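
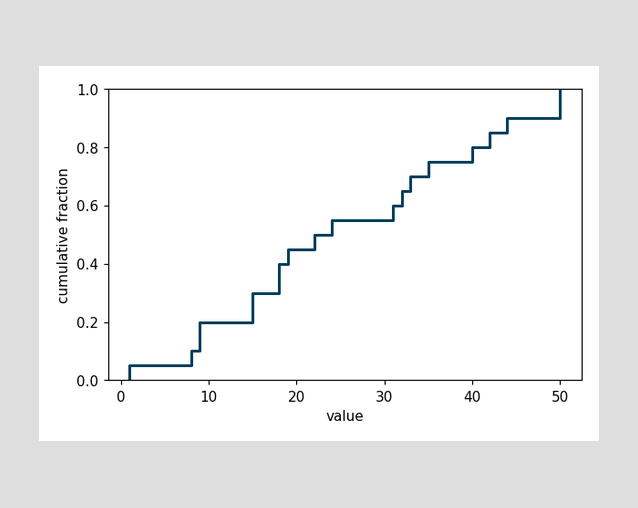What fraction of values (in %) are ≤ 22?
50%

At x=22 the ECDF step is at 50%.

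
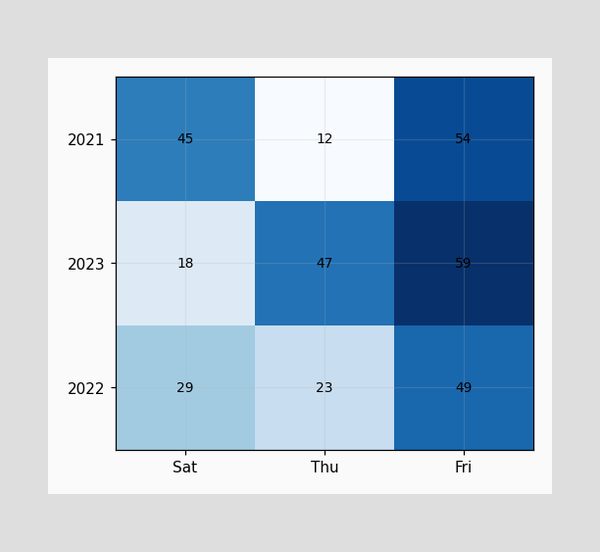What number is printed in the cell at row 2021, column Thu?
12

The (2021, Thu) cell reads 12.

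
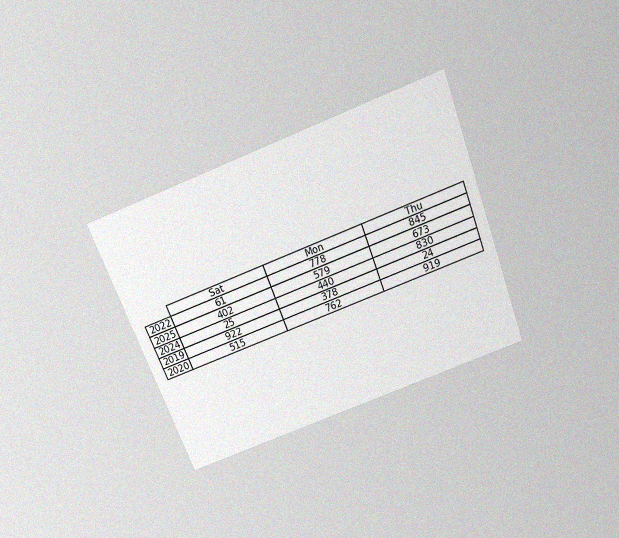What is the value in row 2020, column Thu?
The chart is tilted about 21° counter-clockwise and viewed slightly from above, with some photo noise. The (2020, Thu) cell reads 919.

919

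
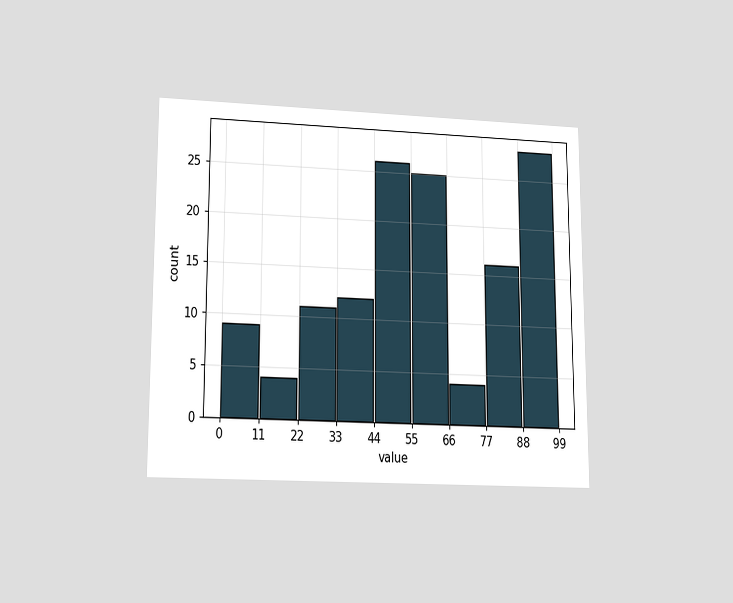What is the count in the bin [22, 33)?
The chart is viewed slightly from below. The [22, 33) bin has height 11.

11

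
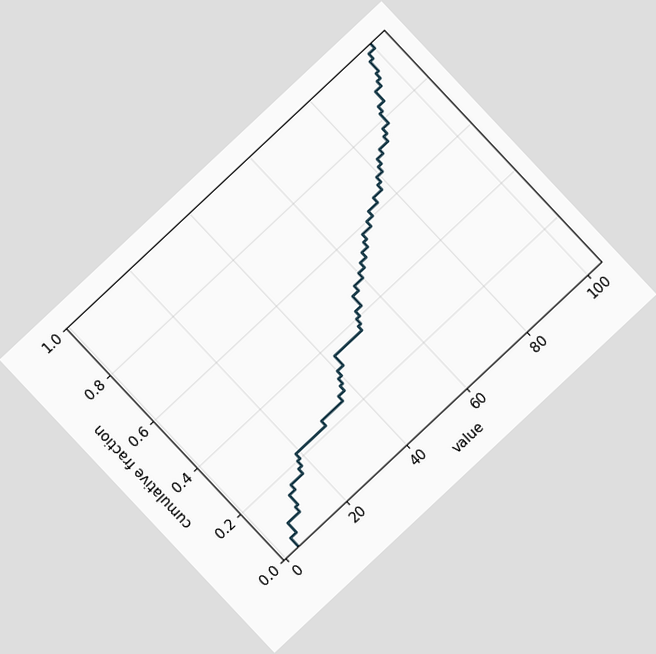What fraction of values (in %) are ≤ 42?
The chart is tilted about 43° counter-clockwise. At x=42 the ECDF step is at 36%.

36%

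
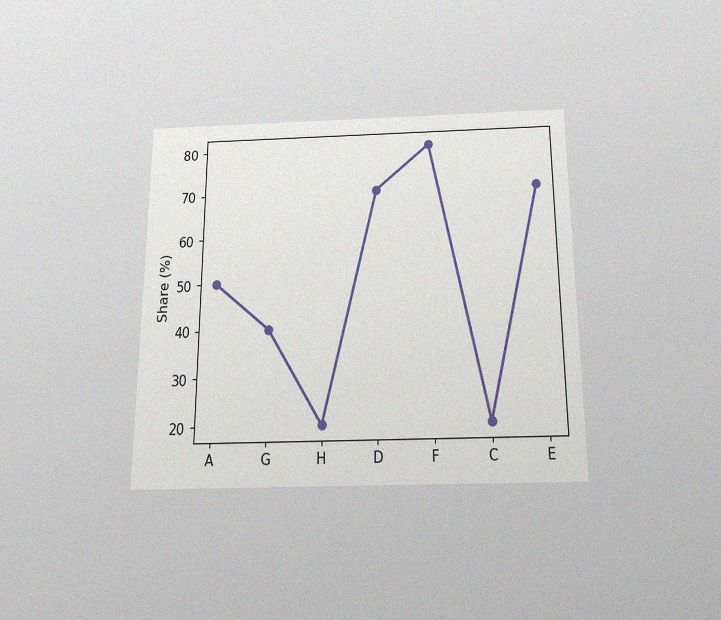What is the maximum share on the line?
The chart is viewed slightly from below, with some photo noise. The highest point is at F, and reading across to the y-axis gives 80%.

80%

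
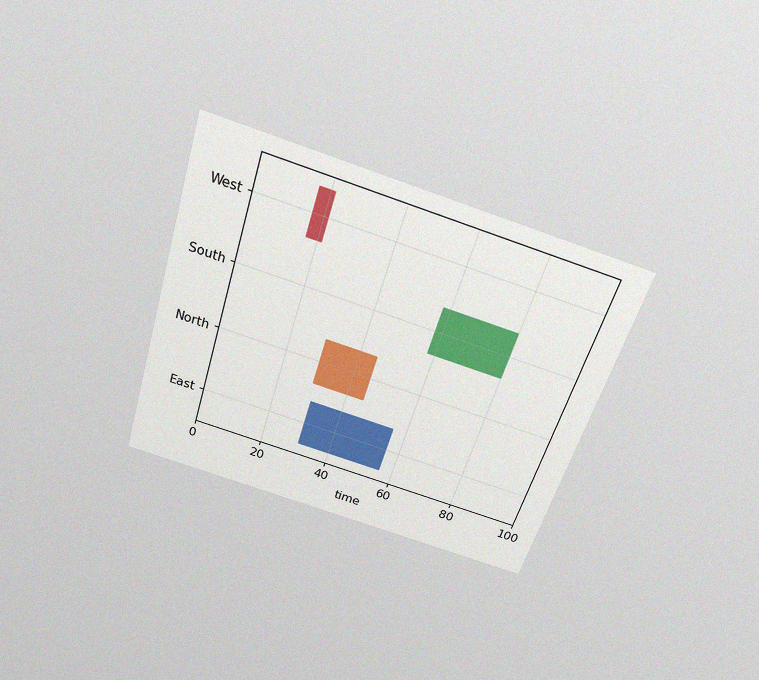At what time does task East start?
31

The chart is tilted about 17° clockwise and viewed slightly from above, with some photo noise. The East bar begins at t=31.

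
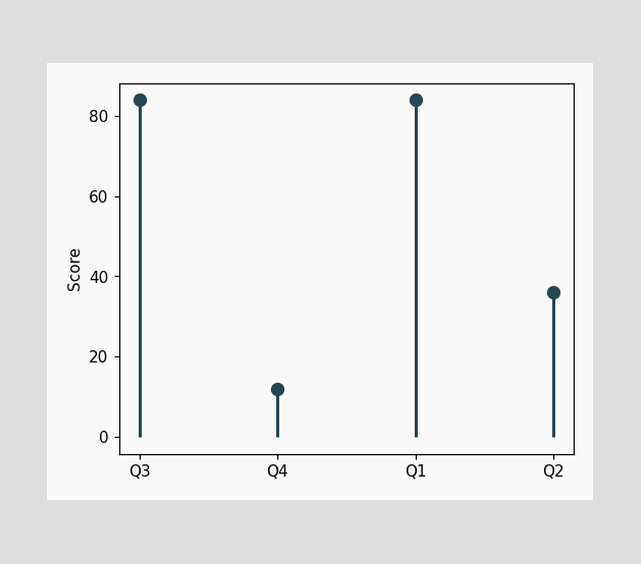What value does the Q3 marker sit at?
The Q3 marker sits at 84.

84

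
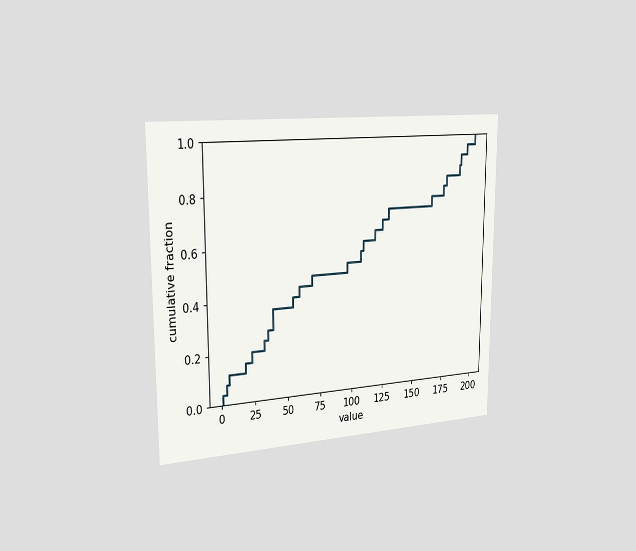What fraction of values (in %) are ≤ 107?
56%

The chart is viewed slightly from the left. At x=107 the ECDF step is at 56%.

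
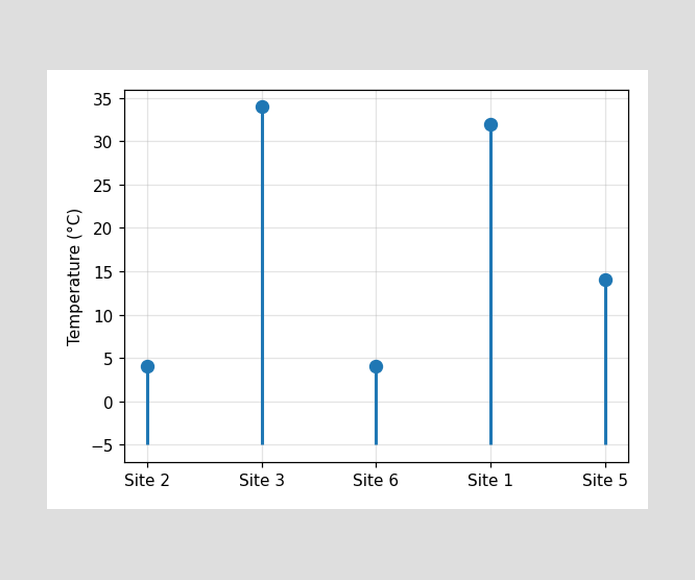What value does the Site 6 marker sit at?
The Site 6 marker sits at 4°C.

4°C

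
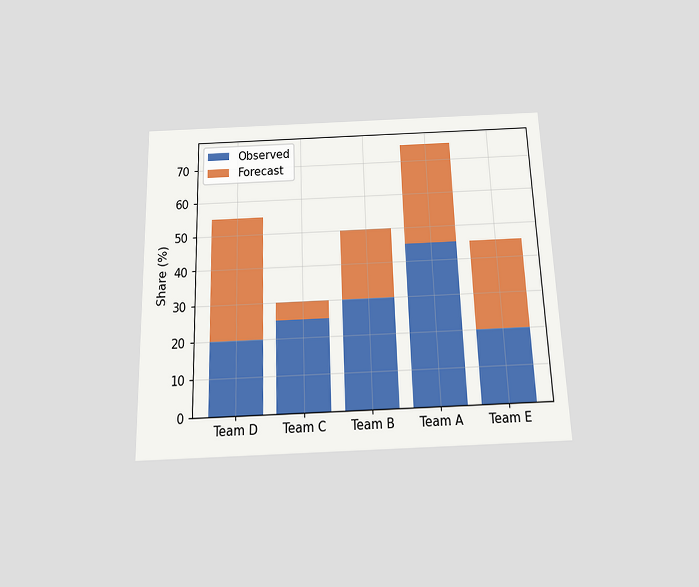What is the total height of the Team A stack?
75%

The chart is viewed slightly from below. The Team A stack's top reaches 75% on the y-axis.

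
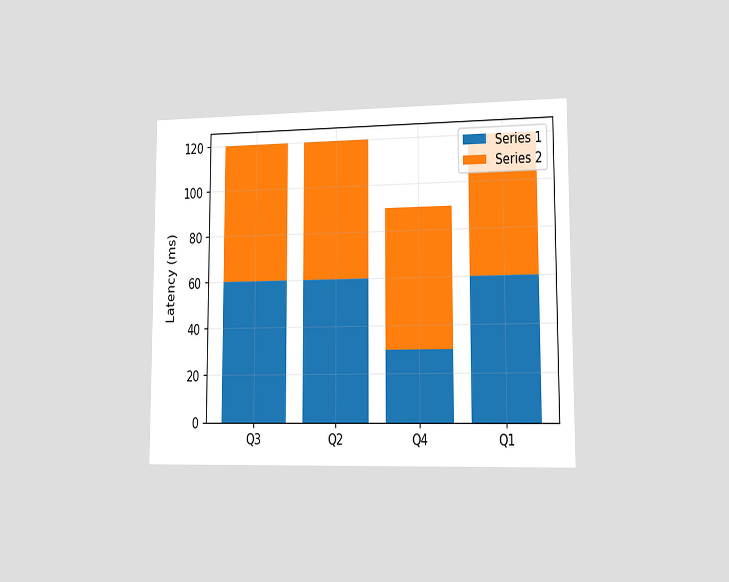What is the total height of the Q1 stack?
The chart is viewed slightly from the right. The Q1 stack's top reaches 120ms on the y-axis.

120ms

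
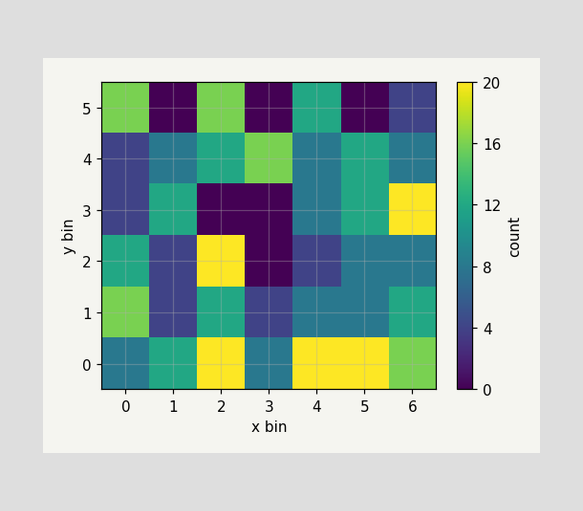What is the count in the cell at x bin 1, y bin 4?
Matching the cell (1, 4) against the colorbar gives 8.

8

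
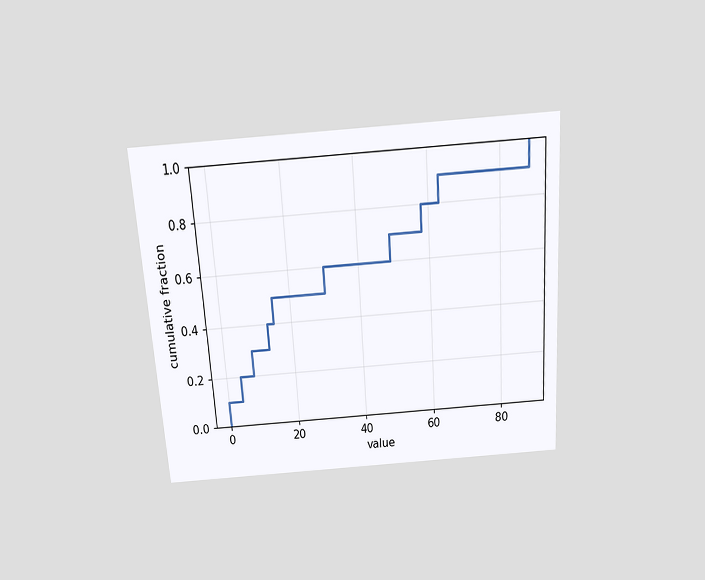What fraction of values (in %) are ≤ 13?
The chart is tilted about 4° counter-clockwise and viewed slightly from above. At x=13 the ECDF step is at 40%.

40%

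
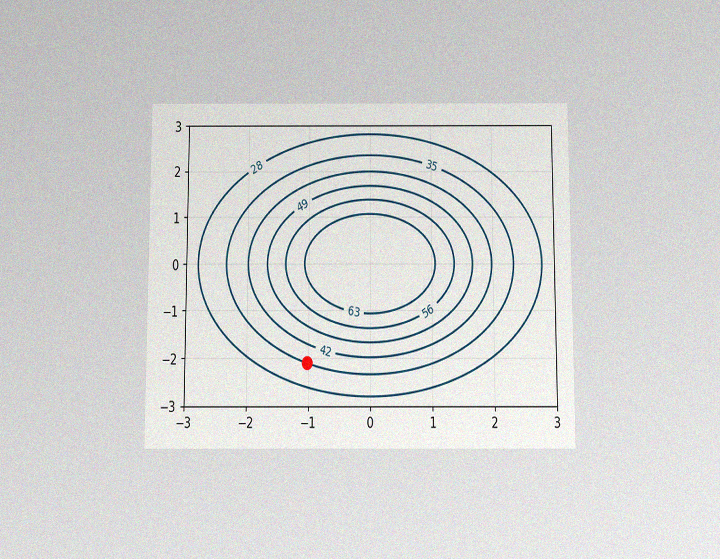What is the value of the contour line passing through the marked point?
35

The chart is viewed slightly from below, with some photo noise. The marked point sits on the contour labelled 35.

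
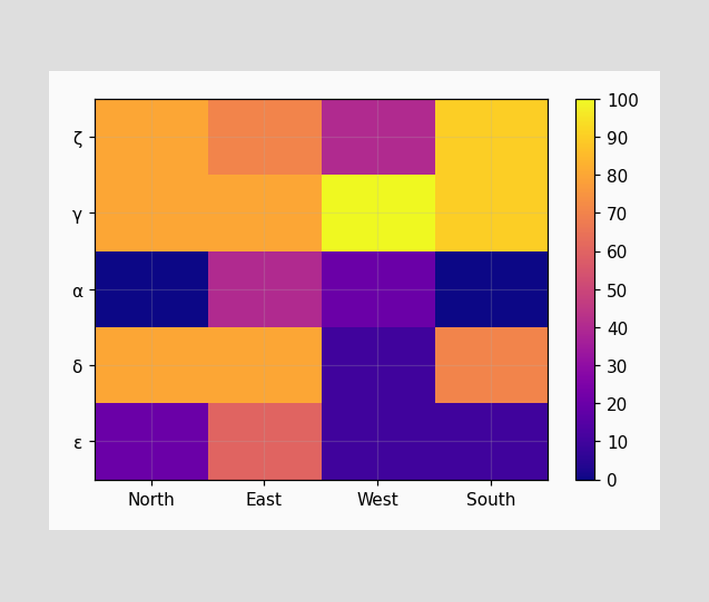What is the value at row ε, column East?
60

Matching cell (ε, East) against the colorbar gives 60.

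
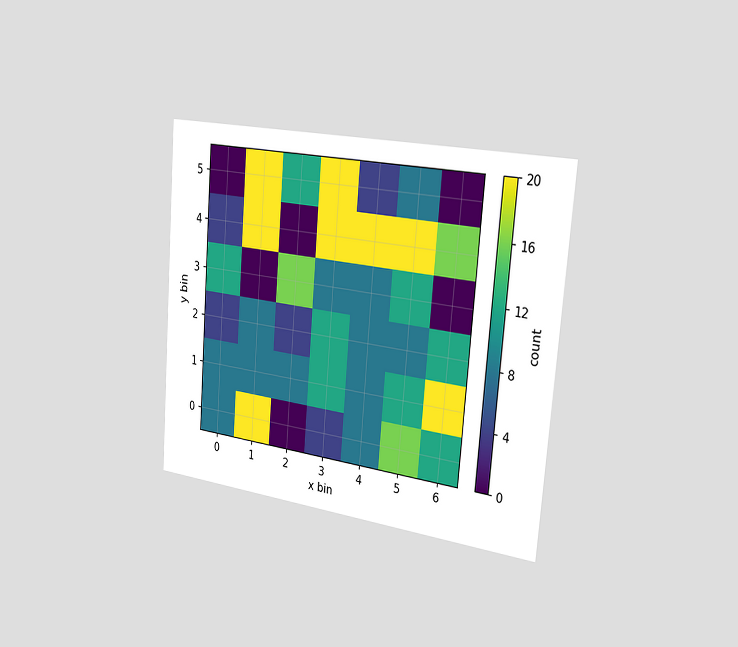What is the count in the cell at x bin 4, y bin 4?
The chart is tilted about 5° clockwise and viewed slightly from the right. Matching the cell (4, 4) against the colorbar gives 20.

20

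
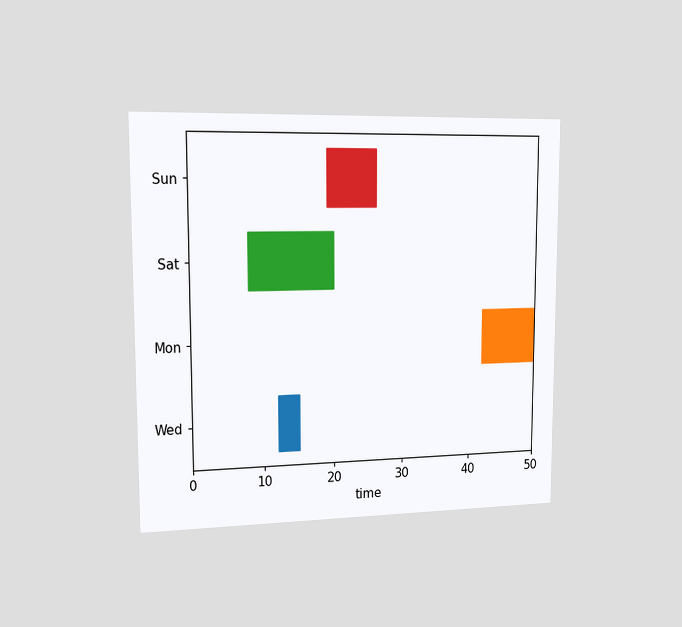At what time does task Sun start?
The chart is viewed slightly from the left. The Sun bar begins at t=19.

19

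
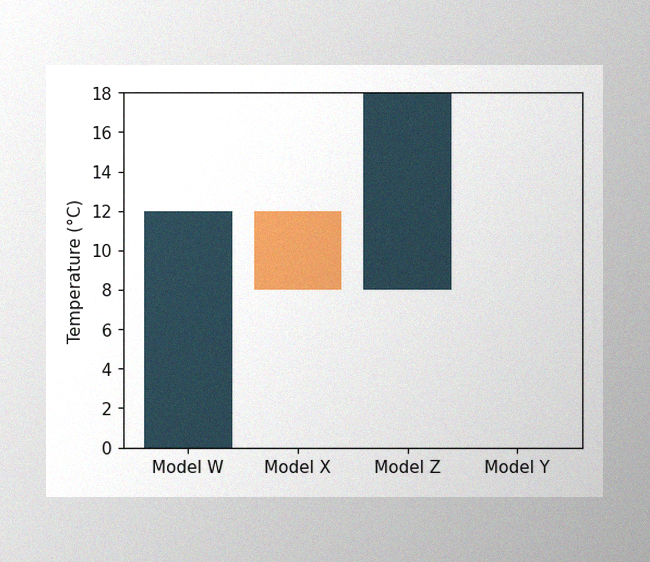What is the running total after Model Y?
18°C

The image has some photo noise and uneven lighting. After Model Y the running total reaches 18°C.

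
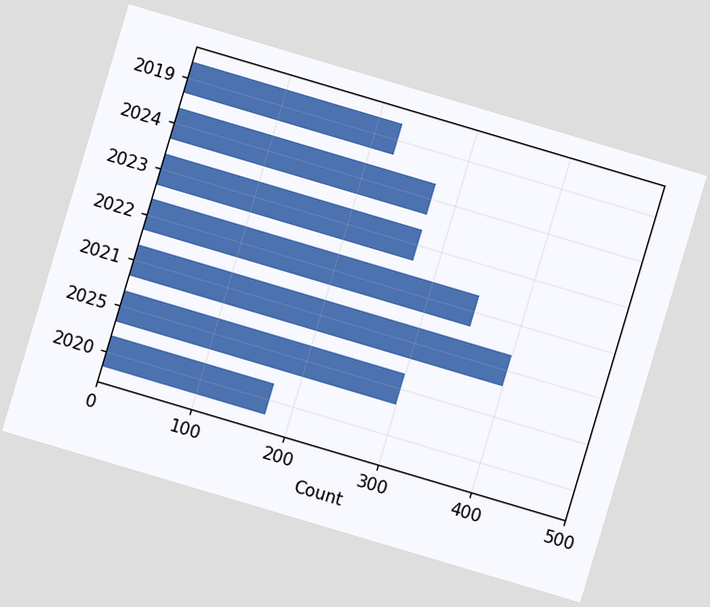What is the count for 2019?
225

The chart is tilted about 17° clockwise. Reading along the chart's x-axis, the 2019 bar reaches 225.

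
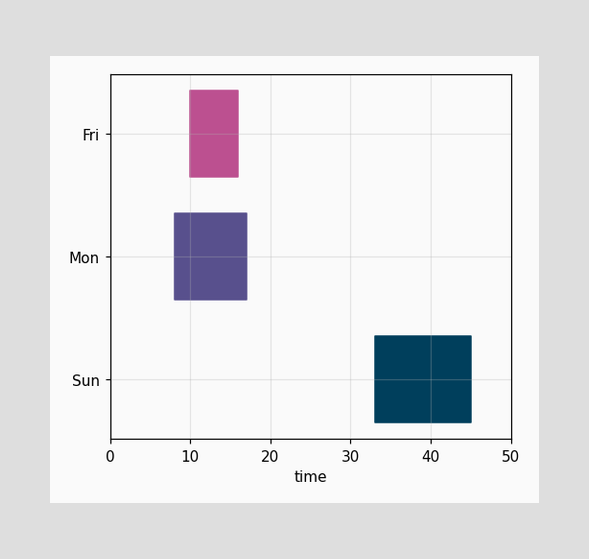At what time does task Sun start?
33

The Sun bar begins at t=33.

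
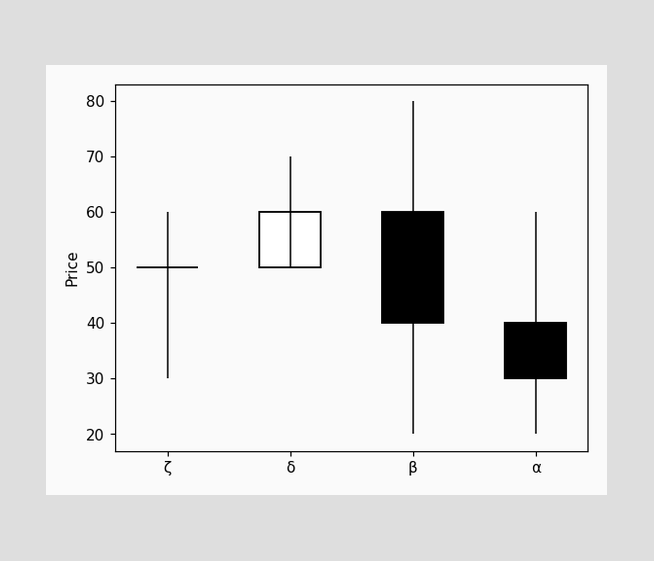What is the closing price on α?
The α candle closes at 30.

30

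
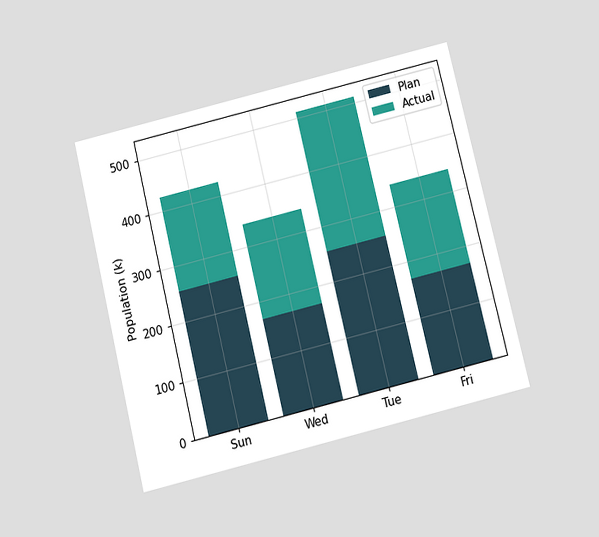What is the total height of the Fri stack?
340k

The chart is tilted about 14° counter-clockwise and viewed slightly from below. The Fri stack's top reaches 340k on the y-axis.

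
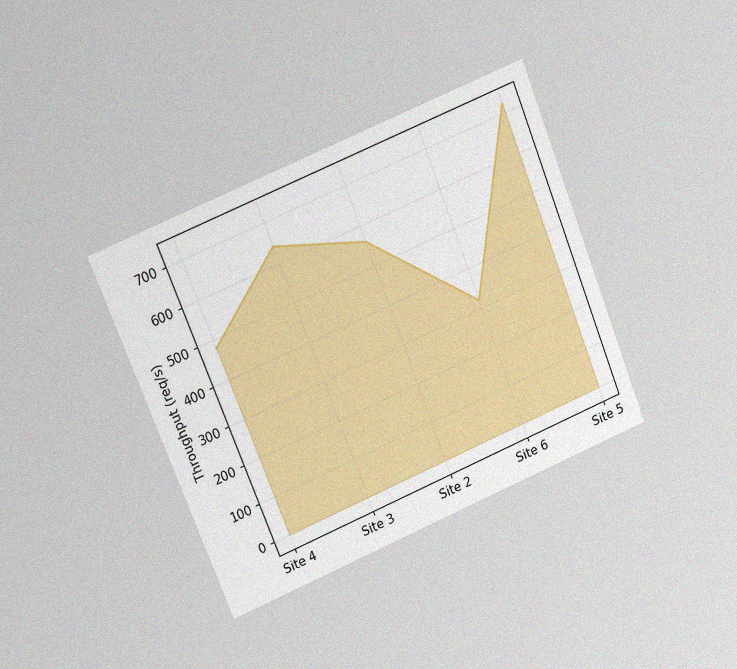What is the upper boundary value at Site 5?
720req/s

The chart is tilted about 22° counter-clockwise and viewed at a slight angle, with some photo noise. At Site 5 the upper boundary is at 720req/s.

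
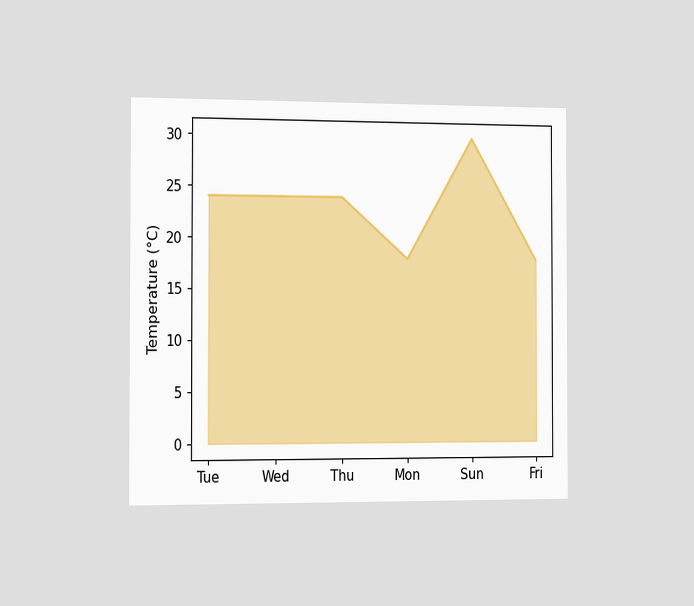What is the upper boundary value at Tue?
24°C

The chart is viewed slightly from the left. At Tue the upper boundary is at 24°C.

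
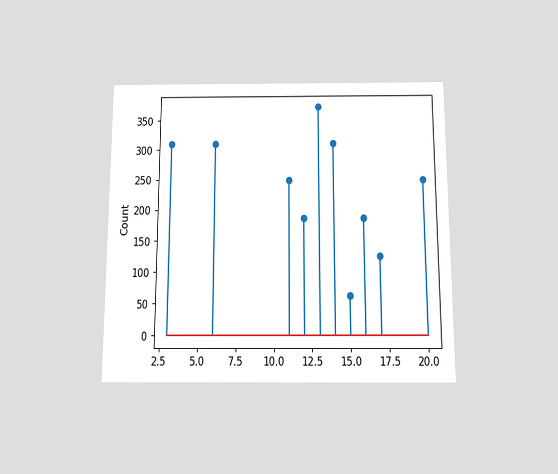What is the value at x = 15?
62

The chart is viewed slightly from below. The stem at x=15 reaches 62.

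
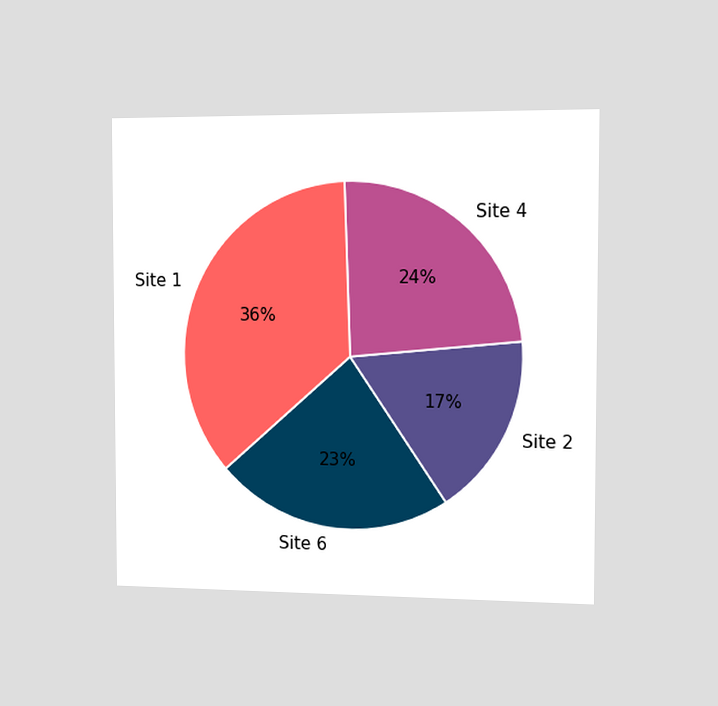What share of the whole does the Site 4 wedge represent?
24%

The chart is viewed slightly from the right. The Site 4 slice takes up 24% of the pie.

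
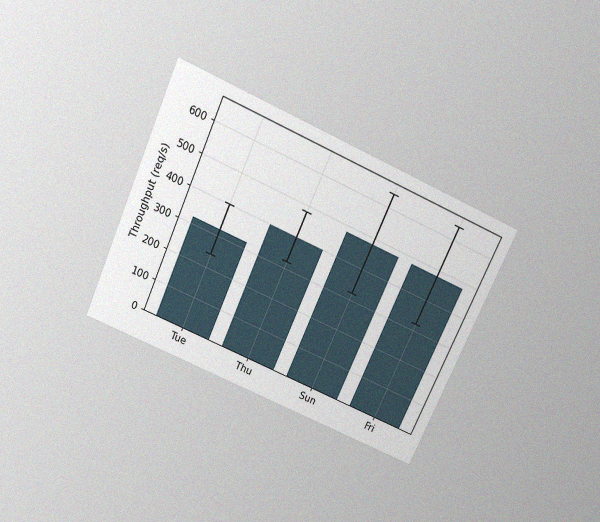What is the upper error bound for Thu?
The chart is tilted about 24° clockwise and viewed slightly from above, with some photo noise. The Thu bar's upper whisker reaches 480req/s.

480req/s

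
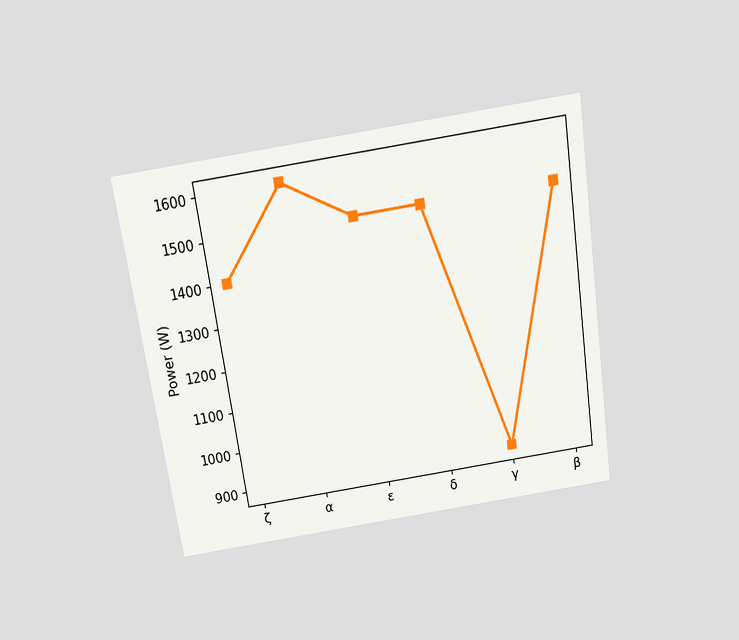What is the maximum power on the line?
1600W

The chart is tilted about 8° counter-clockwise and viewed slightly from above. The highest point is at α, and reading across to the y-axis gives 1600W.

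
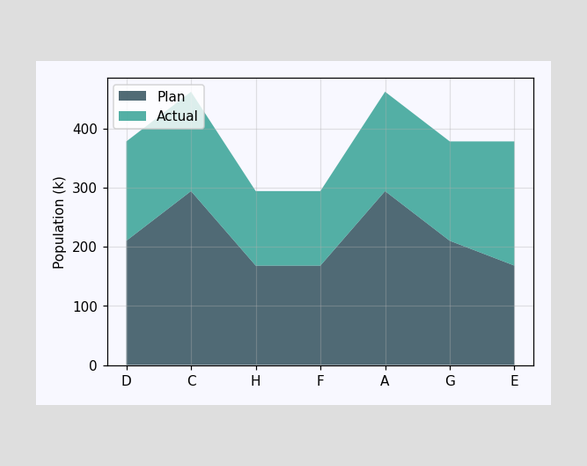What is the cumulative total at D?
The stacked total at D reaches 378k.

378k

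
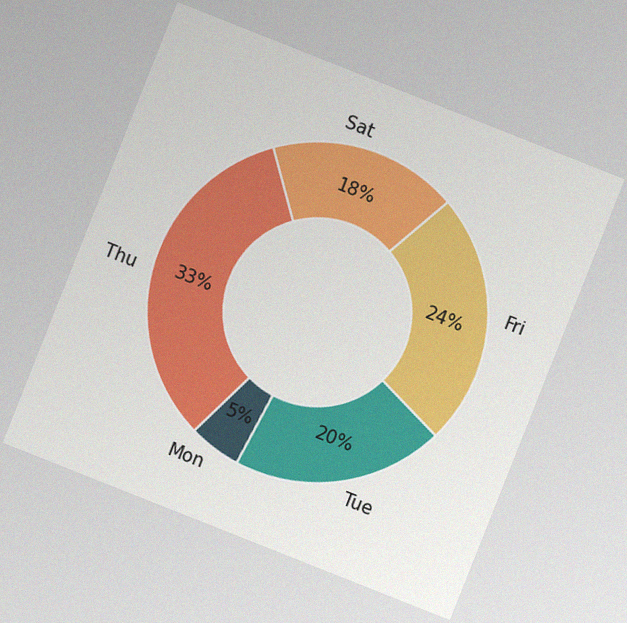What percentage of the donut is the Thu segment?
33%

The chart is tilted about 22° clockwise, with some photo noise. The Thu segment takes up 33% of the ring.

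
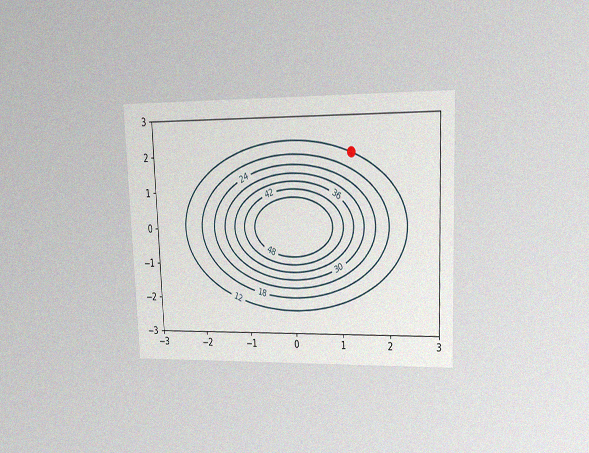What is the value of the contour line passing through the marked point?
The chart is tilted about 2° counter-clockwise and viewed at a slight angle, with some photo noise. The marked point sits on the contour labelled 12.

12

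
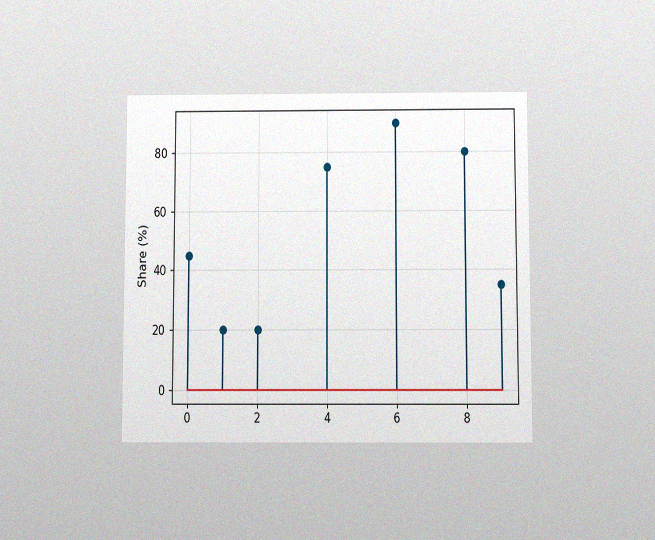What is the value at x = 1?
The chart is viewed slightly from below, with some photo noise. The stem at x=1 reaches 20%.

20%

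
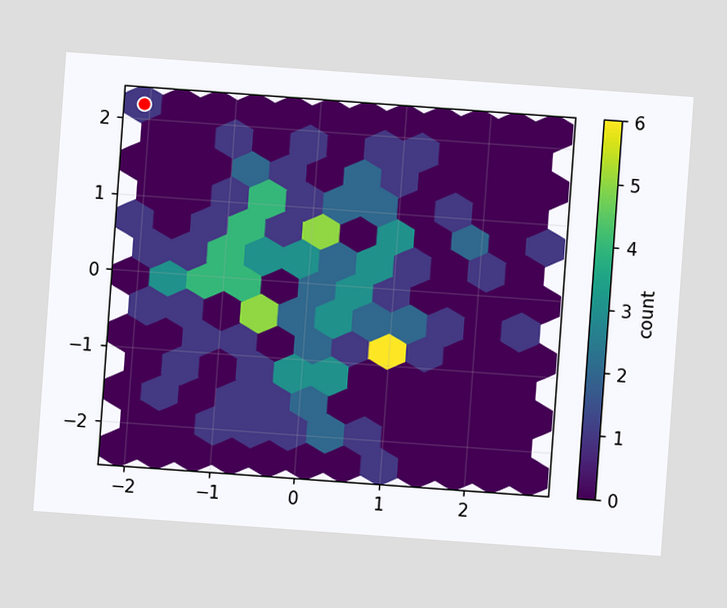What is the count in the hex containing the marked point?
The chart is tilted about 4° clockwise. The marked hex reads 1 on the colorbar.

1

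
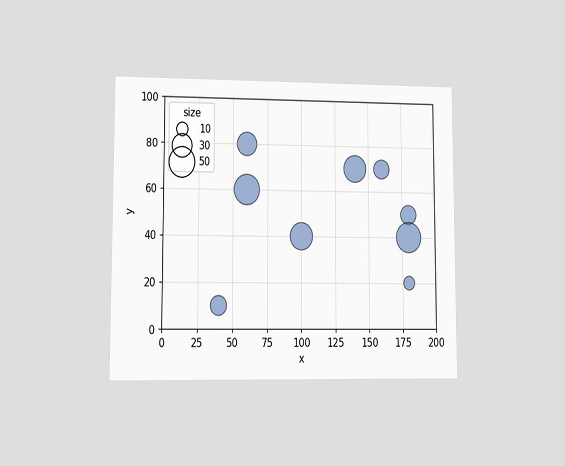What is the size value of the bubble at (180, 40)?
50

The chart is viewed at a slight angle. Matching the bubble at (180, 40) against the size legend gives 50.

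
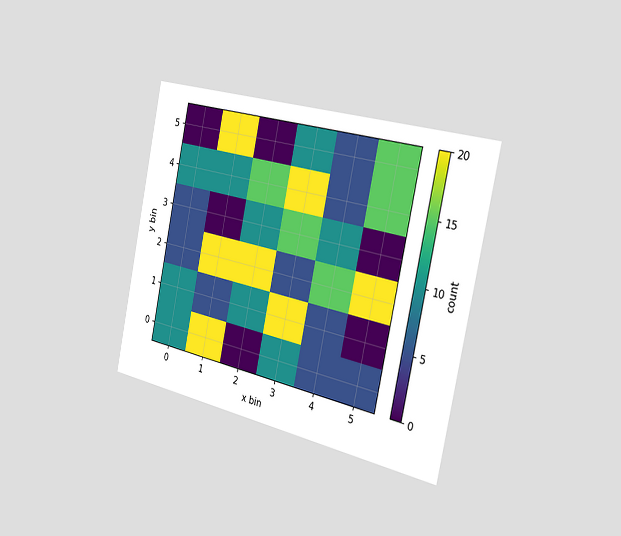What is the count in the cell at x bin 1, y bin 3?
The chart is tilted about 12° clockwise and viewed slightly from the right. Matching the cell (1, 3) against the colorbar gives 0.

0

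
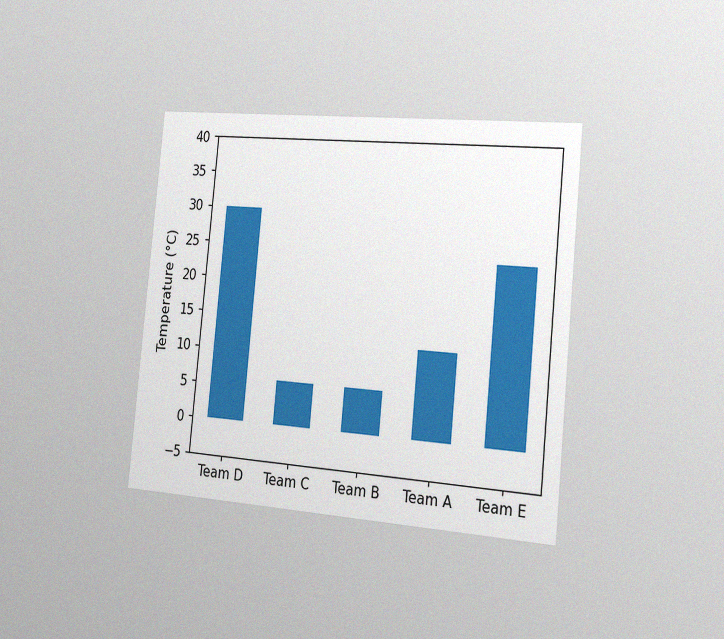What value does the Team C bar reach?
6°C

The chart is tilted about 5° clockwise and viewed slightly from the right, with some photo noise. Reading along the chart's y-axis, the Team C bar reaches 6°C.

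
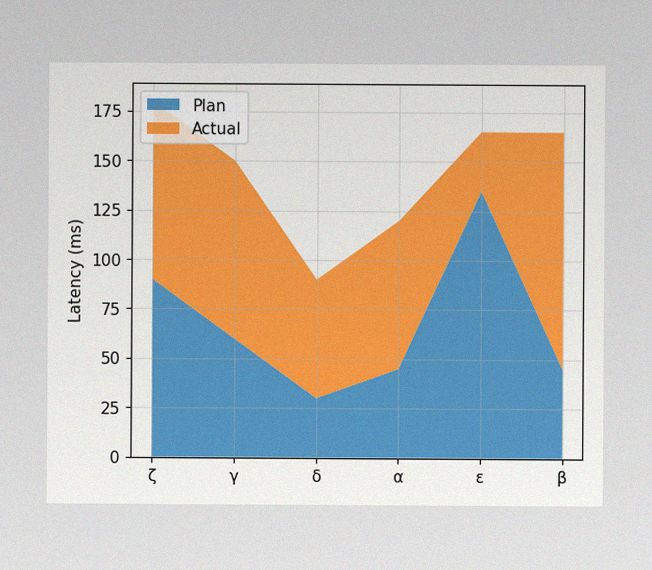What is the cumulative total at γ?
The image has some photo noise and uneven lighting. The stacked total at γ reaches 150ms.

150ms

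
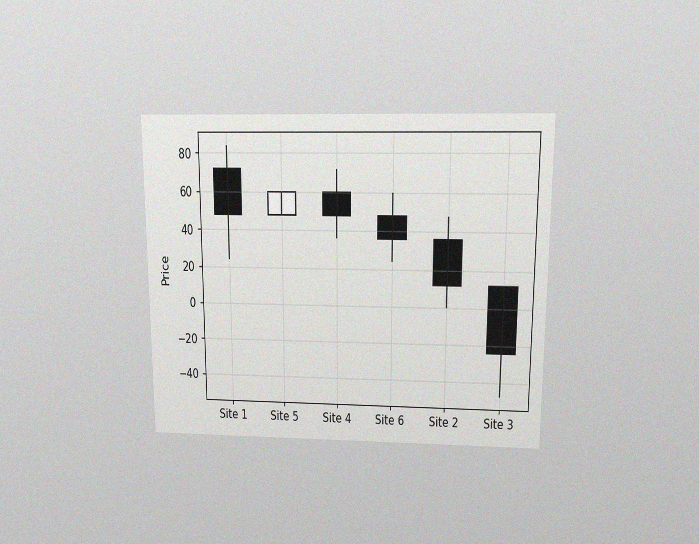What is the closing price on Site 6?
36

The chart is viewed slightly from above, with some photo noise. The Site 6 candle closes at 36.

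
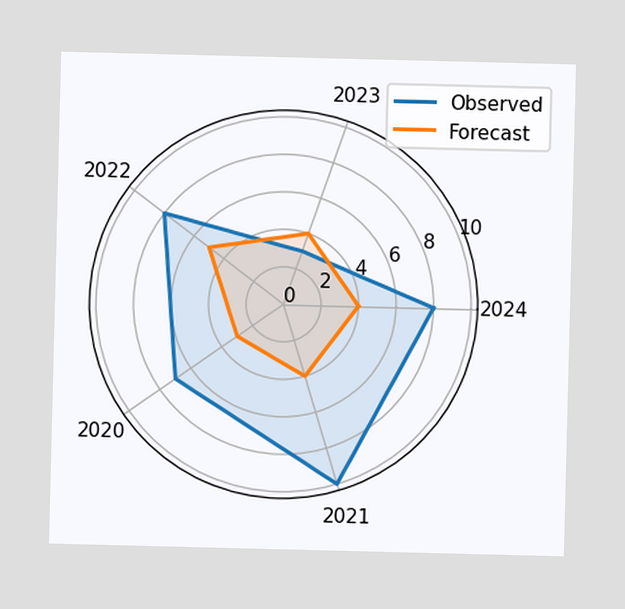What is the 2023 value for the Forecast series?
On the 2023 axis, Forecast reaches 4.

4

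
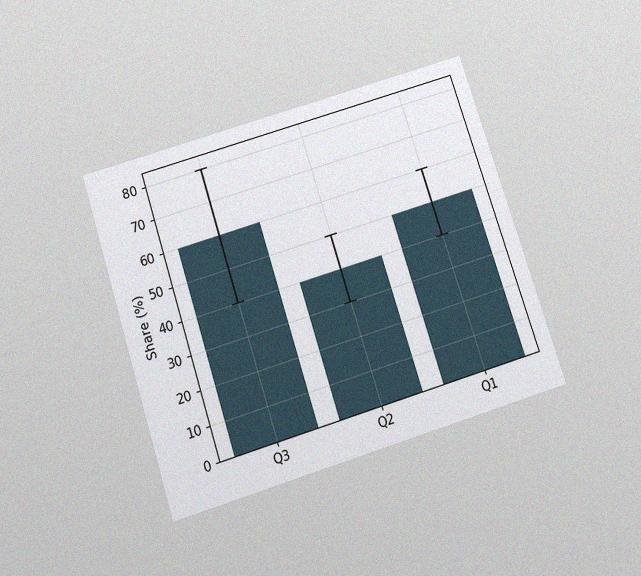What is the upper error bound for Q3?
80%

The chart is tilted about 18° counter-clockwise and viewed slightly from below, with some photo noise. The Q3 bar's upper whisker reaches 80%.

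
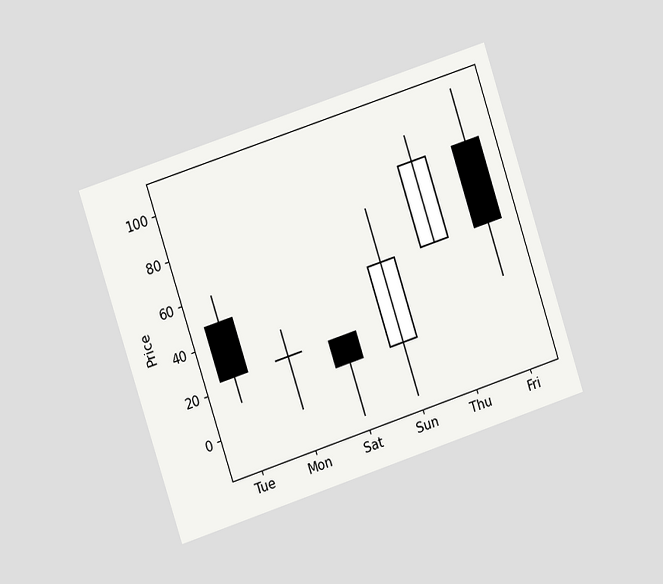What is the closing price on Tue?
The chart is tilted about 18° counter-clockwise and viewed slightly from the left. The Tue candle closes at 24.

24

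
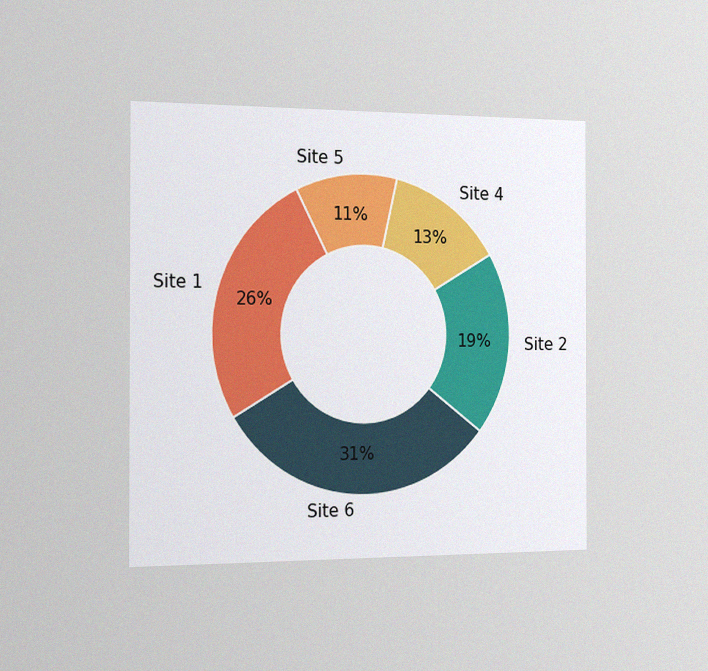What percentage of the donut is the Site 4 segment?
The chart is viewed slightly from the left, with some photo noise. The Site 4 segment takes up 13% of the ring.

13%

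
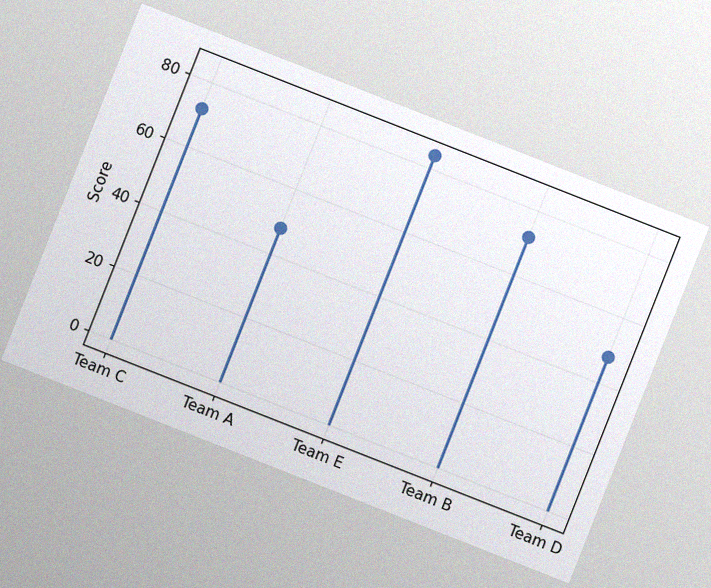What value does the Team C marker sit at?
The chart is tilted about 21° clockwise, with some photo noise. The Team C marker sits at 72.

72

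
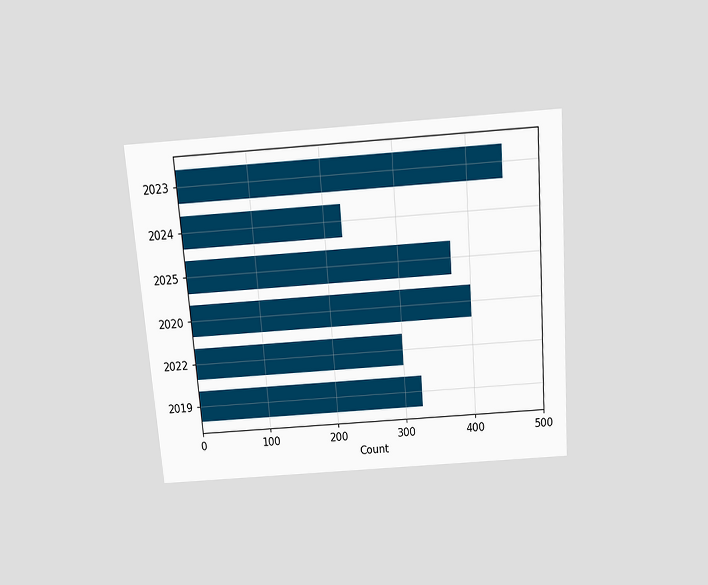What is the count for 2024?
The chart is tilted about 4° counter-clockwise and viewed slightly from above. Reading along the chart's x-axis, the 2024 bar reaches 225.

225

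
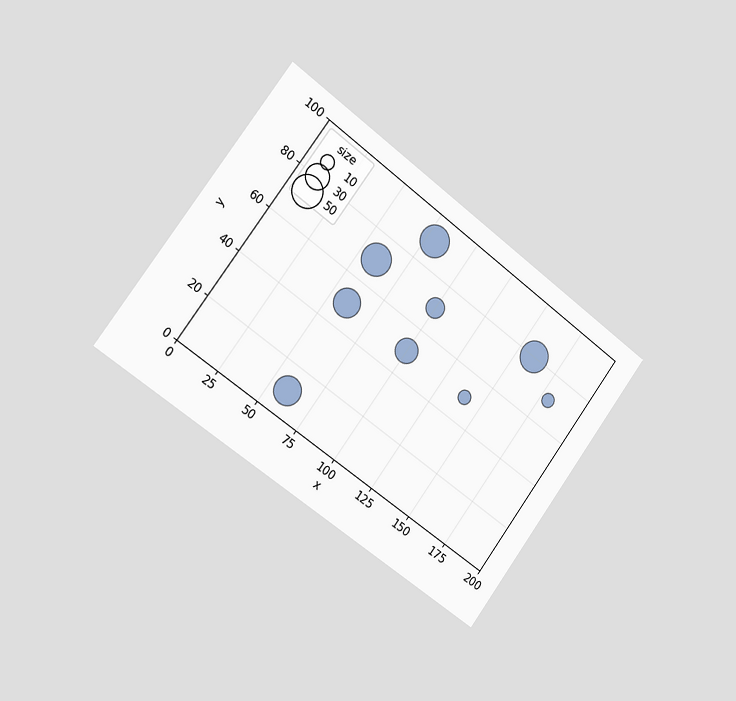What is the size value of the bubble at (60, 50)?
The chart is tilted about 37° clockwise and viewed slightly from the left. Matching the bubble at (60, 50) against the size legend gives 40.

40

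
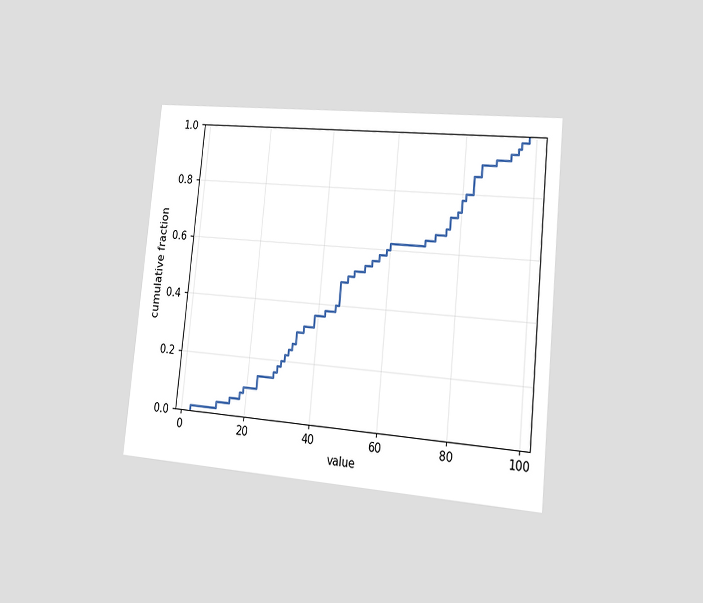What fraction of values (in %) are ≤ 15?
The chart is tilted about 6° clockwise and viewed slightly from the right. At x=15 the ECDF step is at 6%.

6%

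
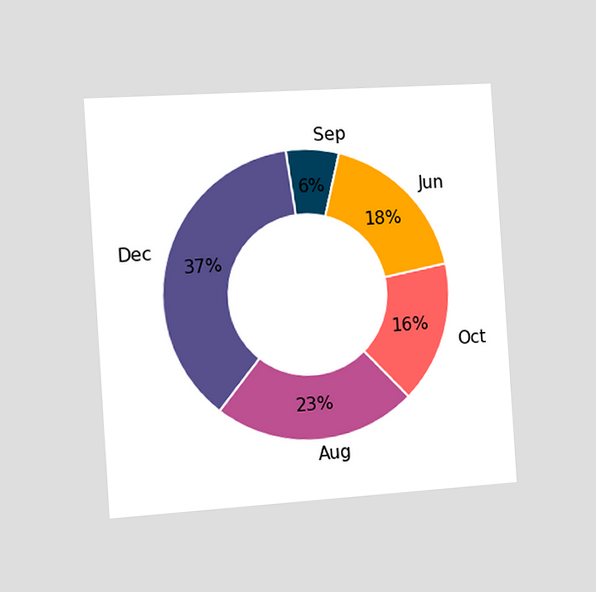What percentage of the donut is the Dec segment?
The chart is tilted about 4° counter-clockwise and viewed slightly from the left. The Dec segment takes up 37% of the ring.

37%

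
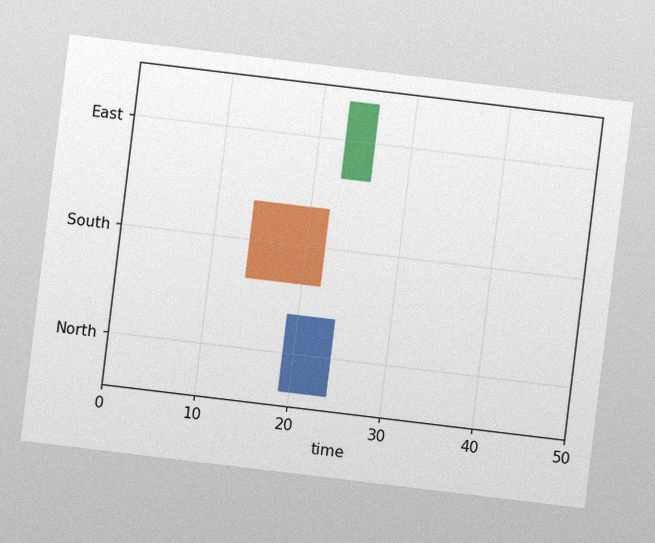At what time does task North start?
The chart is tilted about 7° clockwise, with some photo noise. The North bar begins at t=19.

19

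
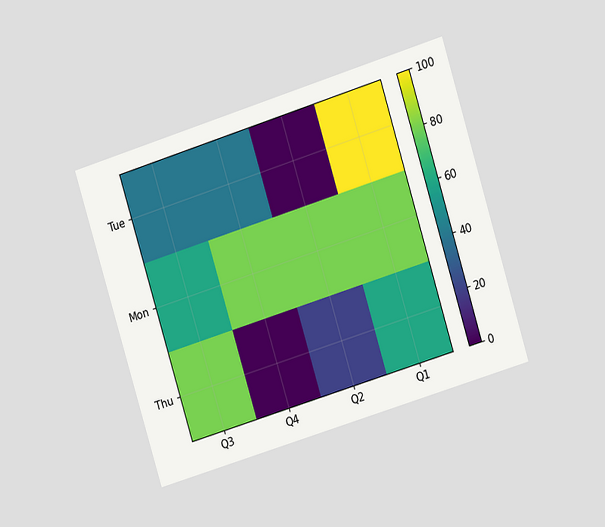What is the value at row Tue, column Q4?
The chart is tilted about 17° counter-clockwise and viewed at a slight angle. Matching cell (Tue, Q4) against the colorbar gives 40.

40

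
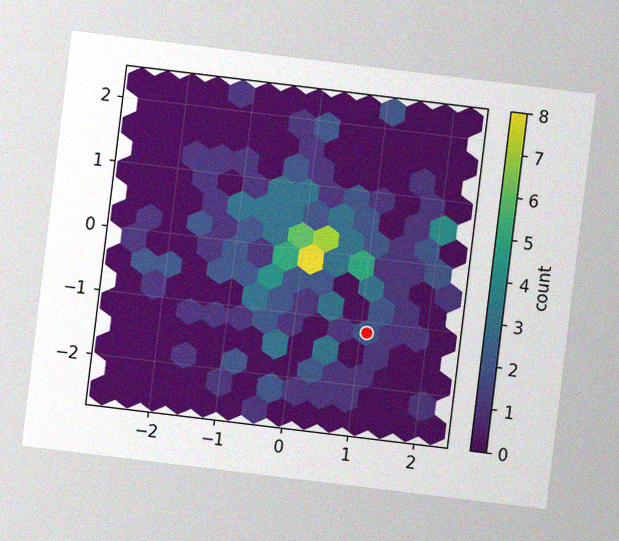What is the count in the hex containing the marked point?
The chart is tilted about 7° clockwise, with some photo noise. The marked hex reads 2 on the colorbar.

2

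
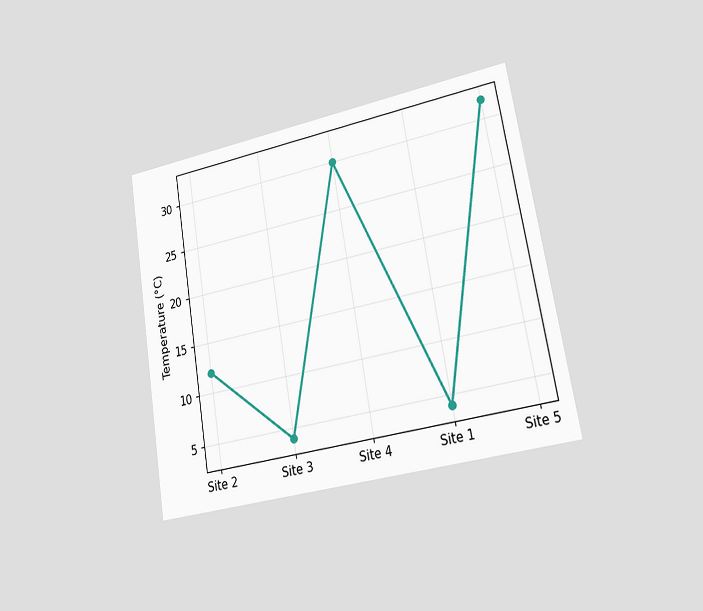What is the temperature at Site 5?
32°C

The chart is tilted about 10° counter-clockwise and viewed slightly from the right. At Site 5, the line is at 32°C.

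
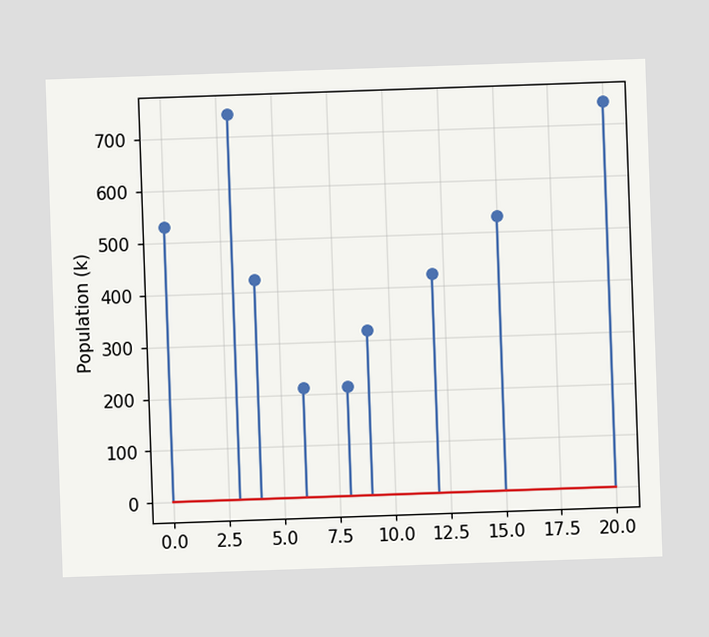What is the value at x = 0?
The stem at x=0 reaches 530k.

530k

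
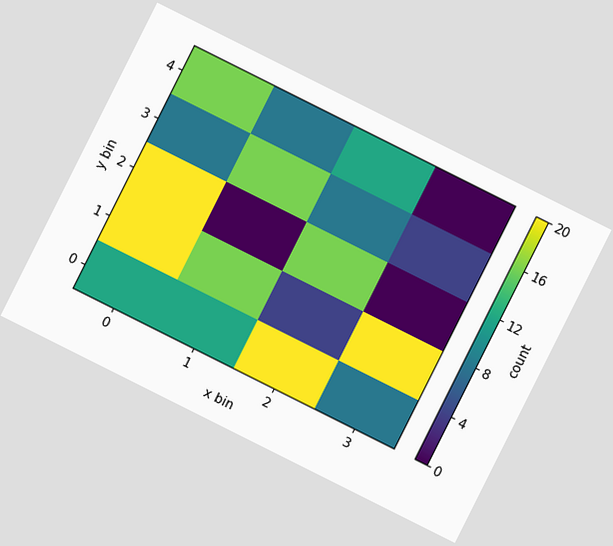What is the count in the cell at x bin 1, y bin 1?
The chart is tilted about 27° clockwise. Matching the cell (1, 1) against the colorbar gives 16.

16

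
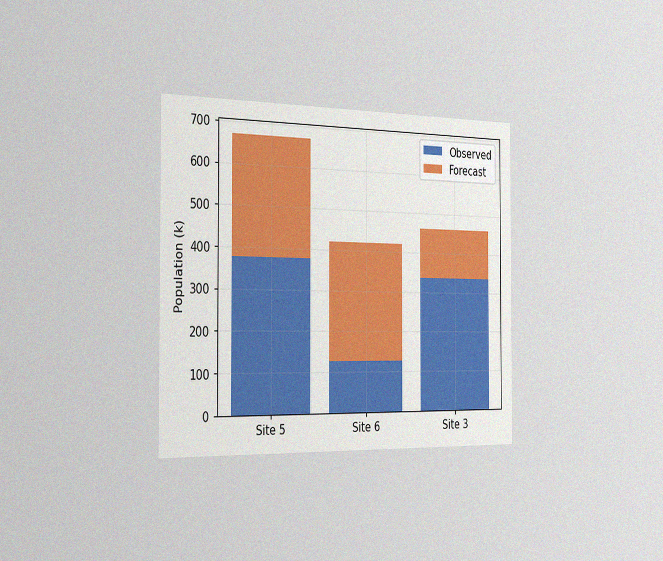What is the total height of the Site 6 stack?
420k

The chart is viewed slightly from the left, with some photo noise. The Site 6 stack's top reaches 420k on the y-axis.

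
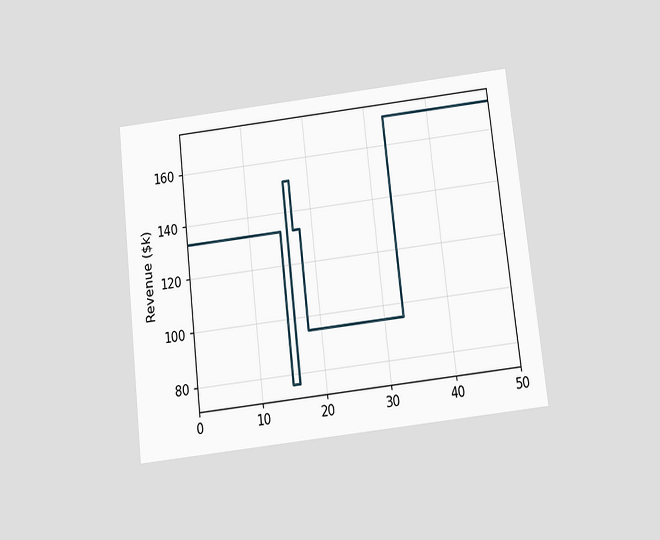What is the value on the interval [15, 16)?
The chart is tilted about 7° counter-clockwise and viewed slightly from below. On [15, 16) the step sits at $76k.

$76k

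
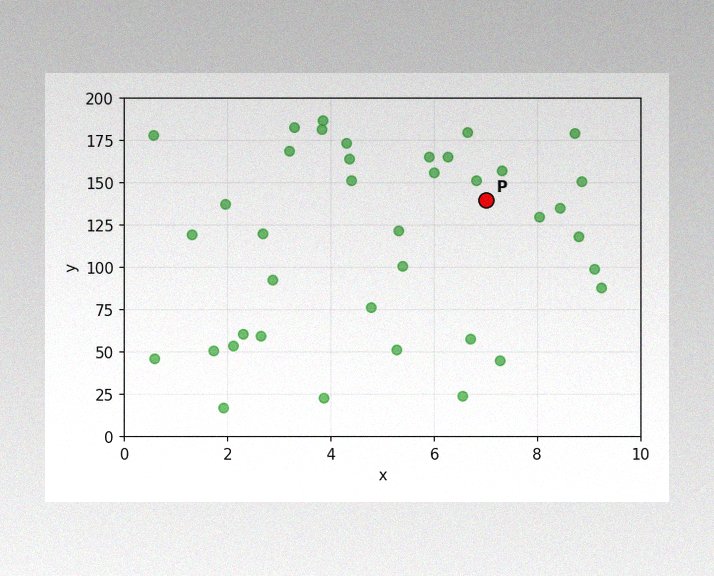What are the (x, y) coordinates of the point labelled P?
(7, 140)

The image has some photo noise and uneven lighting. Following the gridlines from P to each axis, P sits at (7, 140).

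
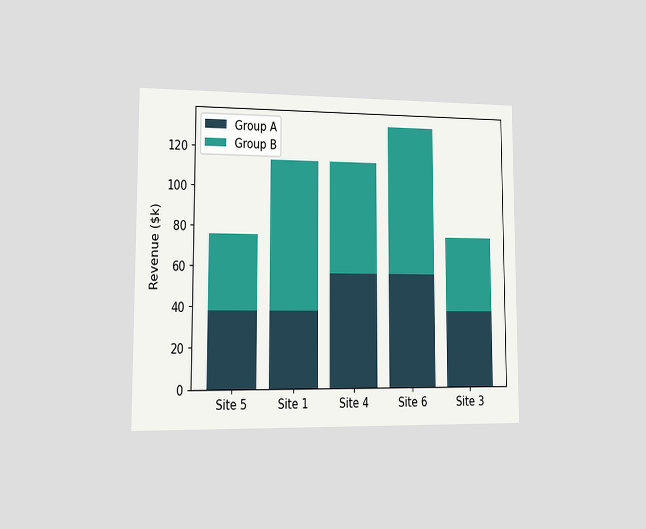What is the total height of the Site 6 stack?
The chart is viewed slightly from the left. The Site 6 stack's top reaches $133k on the y-axis.

$133k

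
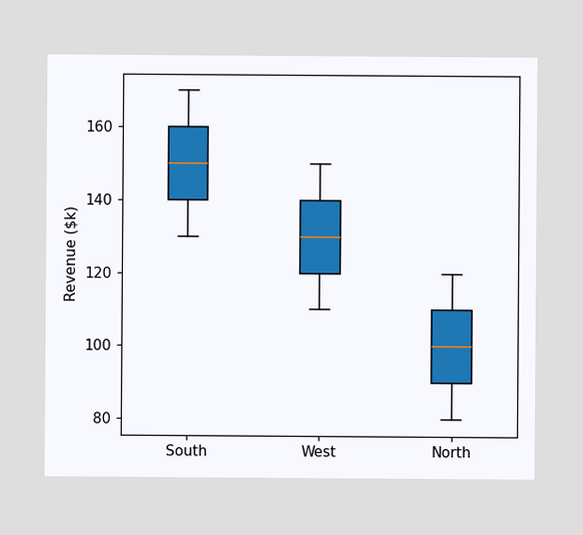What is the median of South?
$150k

The median line in the South box sits at $150k.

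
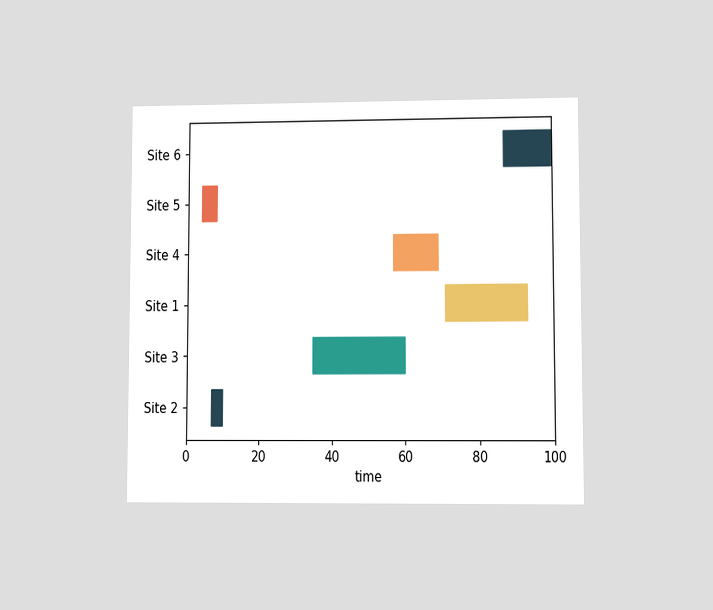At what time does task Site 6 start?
The chart is viewed at a slight angle. The Site 6 bar begins at t=87.

87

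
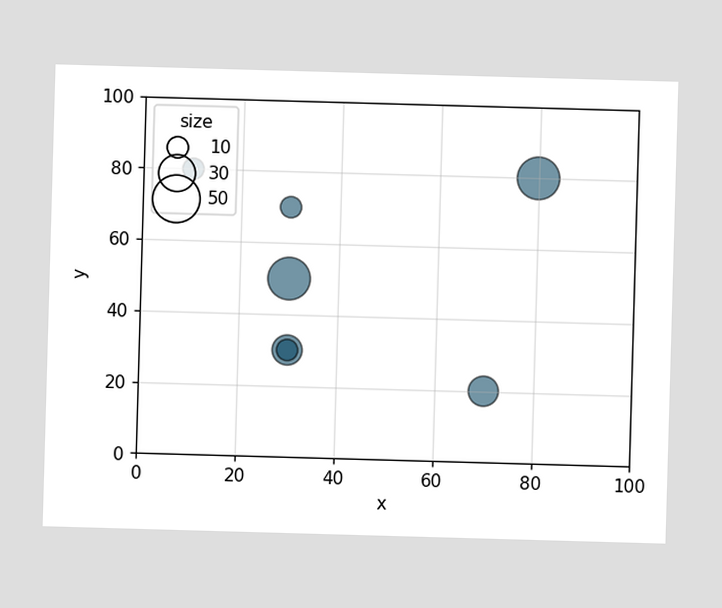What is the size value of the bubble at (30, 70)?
10

Matching the bubble at (30, 70) against the size legend gives 10.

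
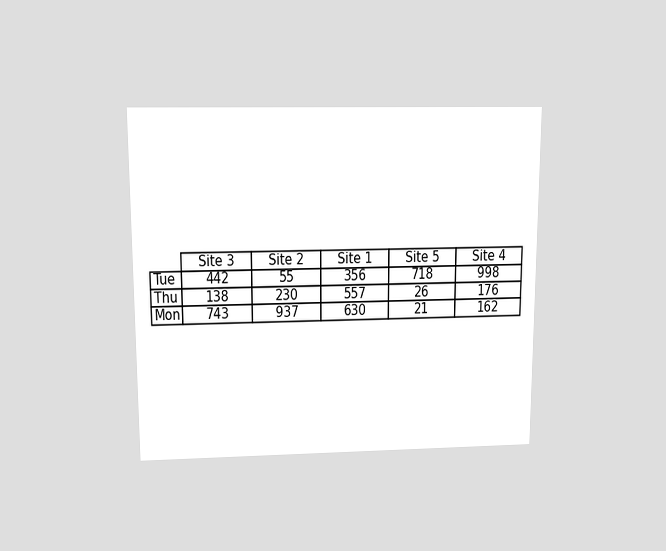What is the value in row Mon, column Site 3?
743

The chart is viewed slightly from above. The (Mon, Site 3) cell reads 743.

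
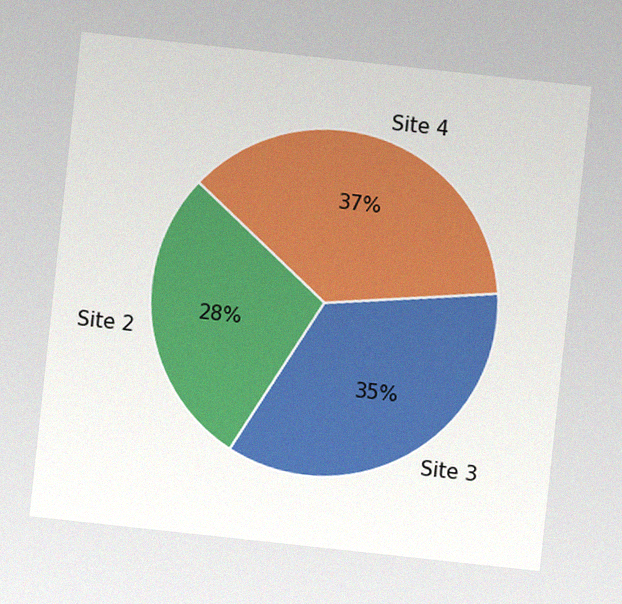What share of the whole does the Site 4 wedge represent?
The chart is tilted about 6° clockwise, with some photo noise. The Site 4 slice takes up 37% of the pie.

37%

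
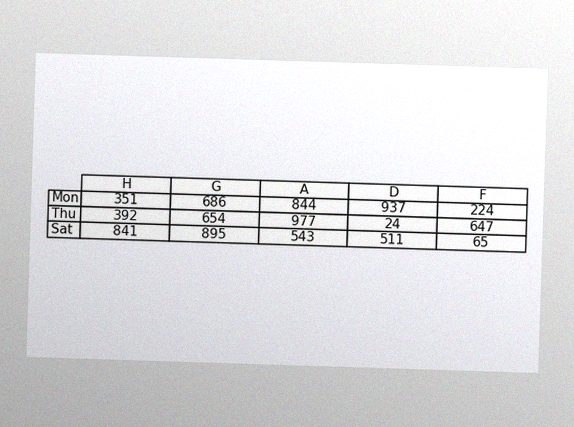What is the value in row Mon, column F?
224

The image has some photo noise and uneven lighting. The (Mon, F) cell reads 224.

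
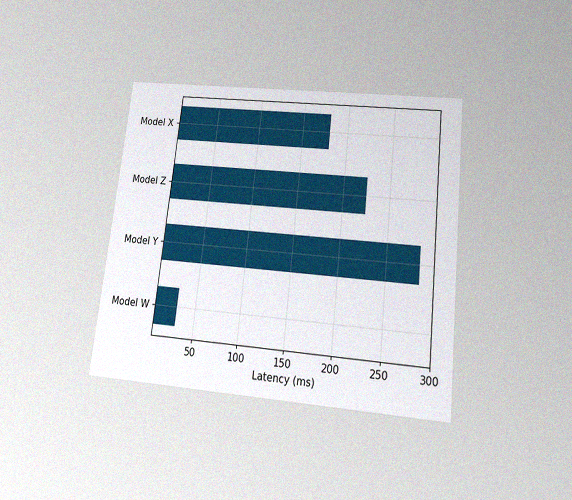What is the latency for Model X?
The chart is tilted about 6° clockwise and viewed slightly from below, with some photo noise. Reading along the chart's x-axis, the Model X bar reaches 180ms.

180ms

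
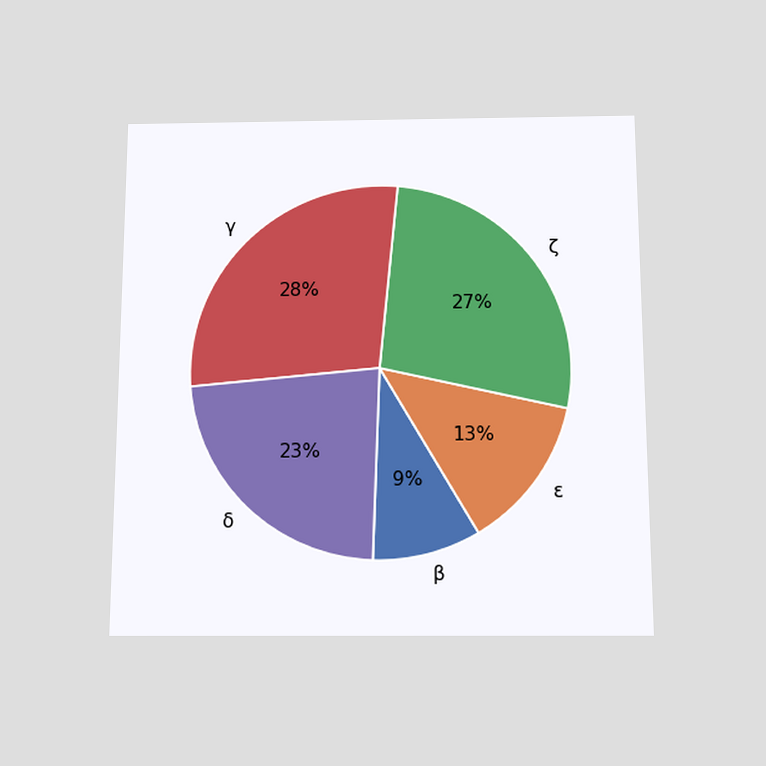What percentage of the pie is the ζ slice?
The chart is viewed slightly from below. The ζ slice takes up 27% of the pie.

27%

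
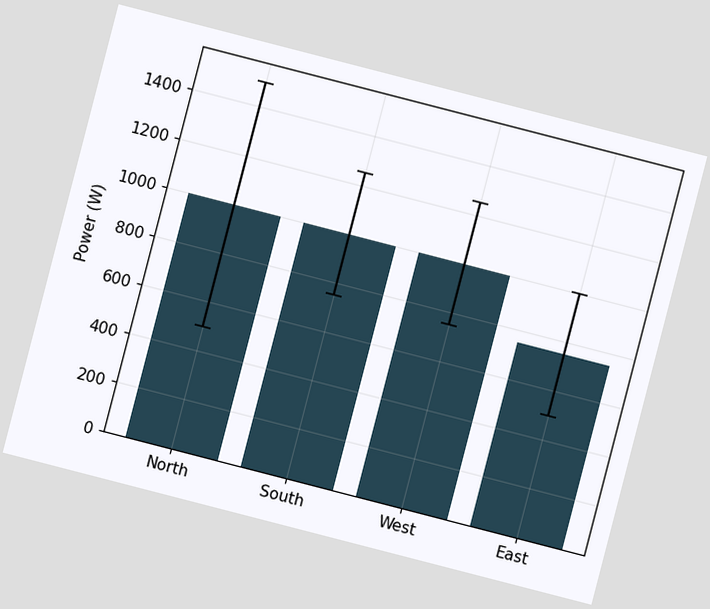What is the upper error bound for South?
The chart is tilted about 14° clockwise. The South bar's upper whisker reaches 1250W.

1250W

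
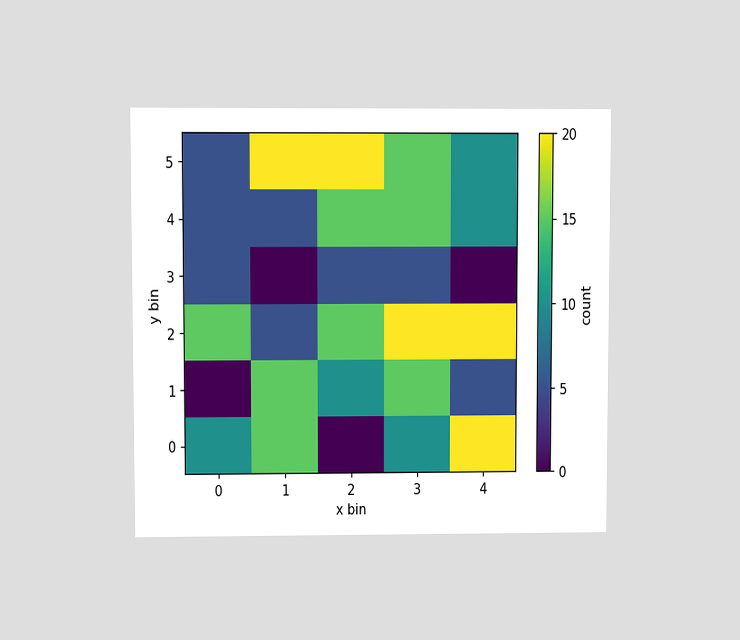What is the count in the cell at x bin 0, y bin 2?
The chart is viewed at a slight angle. Matching the cell (0, 2) against the colorbar gives 15.

15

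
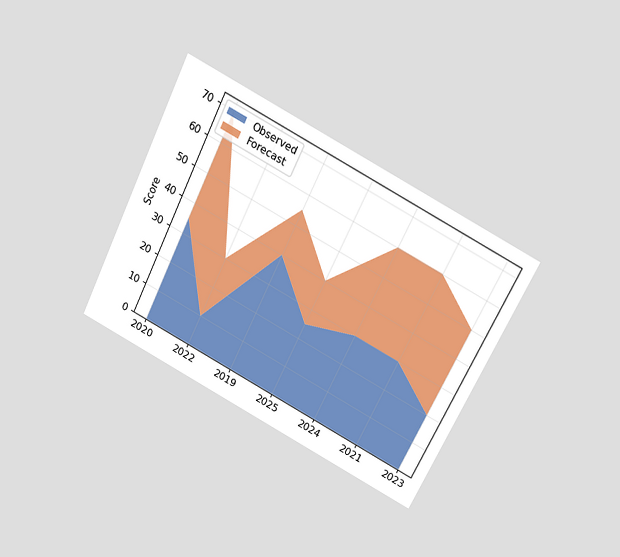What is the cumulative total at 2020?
70

The chart is tilted about 26° clockwise and viewed slightly from above. The stacked total at 2020 reaches 70.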